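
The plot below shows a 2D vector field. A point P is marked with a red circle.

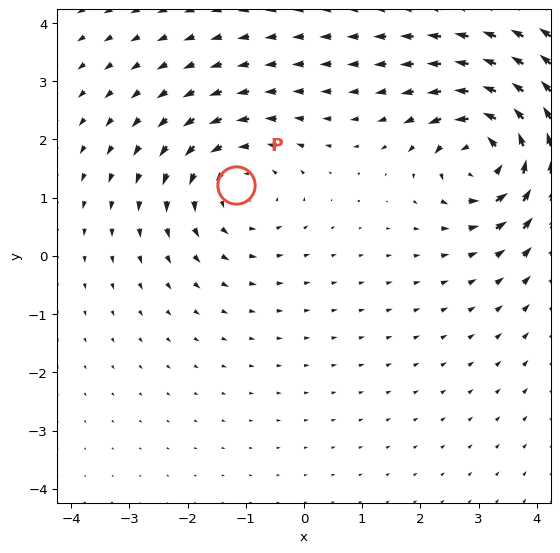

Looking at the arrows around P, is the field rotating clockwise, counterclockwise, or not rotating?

Near P at (-1.2, 1.2) the arrows circulate counterclockwise. The curl (z-component) there is about +4; positive curl means counterclockwise rotation.

counterclockwise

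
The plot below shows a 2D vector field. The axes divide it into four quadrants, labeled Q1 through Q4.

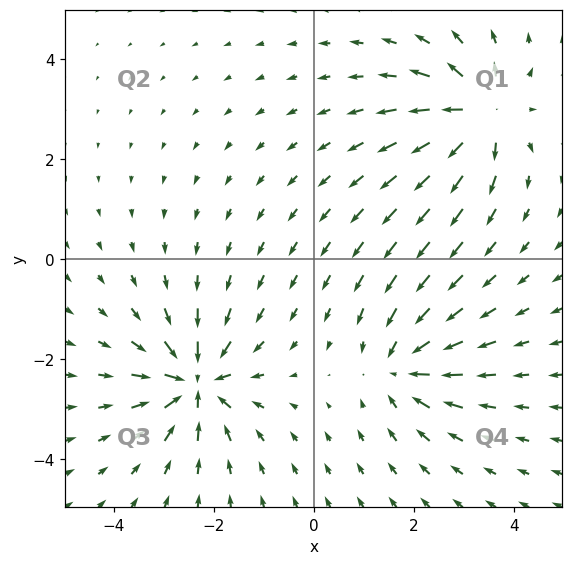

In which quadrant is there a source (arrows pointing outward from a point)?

The source sits at approximately (3.3, 2.9), which lies in quadrant Q1. The divergence there is about +6, positive as expected for a source.

Q1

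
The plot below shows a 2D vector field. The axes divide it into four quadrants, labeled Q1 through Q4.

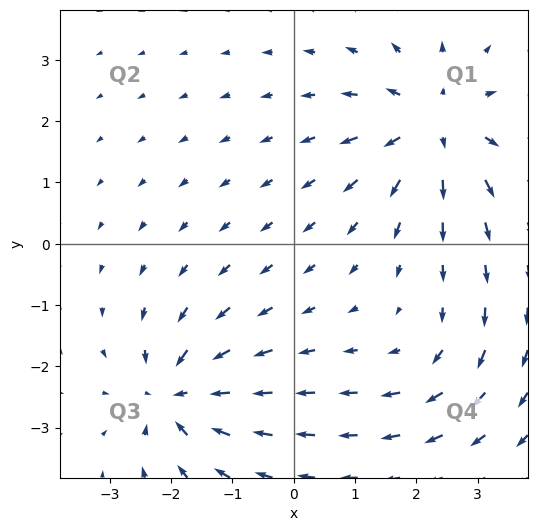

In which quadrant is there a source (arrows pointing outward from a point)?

The source sits at approximately (2.3, 1.9), which lies in quadrant Q1. The divergence there is about +5, positive as expected for a source.

Q1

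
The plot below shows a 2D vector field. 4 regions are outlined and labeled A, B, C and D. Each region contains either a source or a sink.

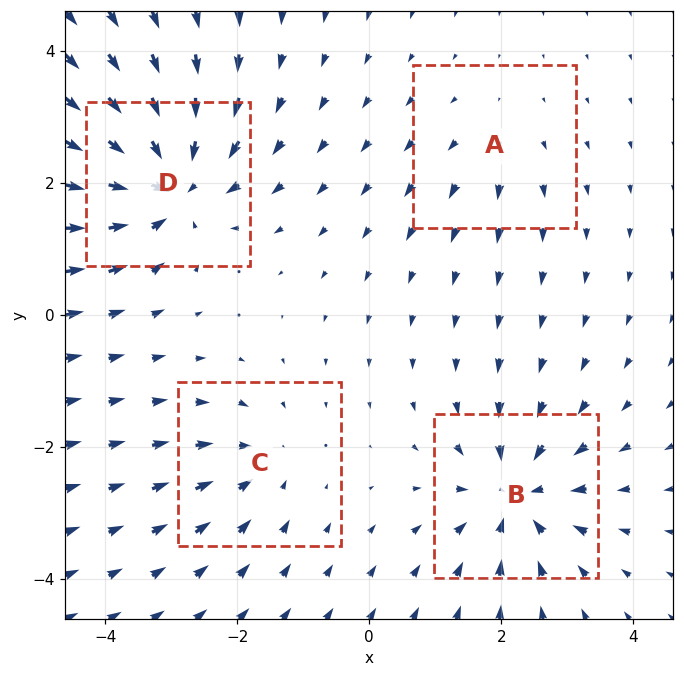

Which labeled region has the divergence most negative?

Divergence at each region's feature centre — A: about +2, B: about -6, C: about -4, D: about -8. Region D is most negative.

D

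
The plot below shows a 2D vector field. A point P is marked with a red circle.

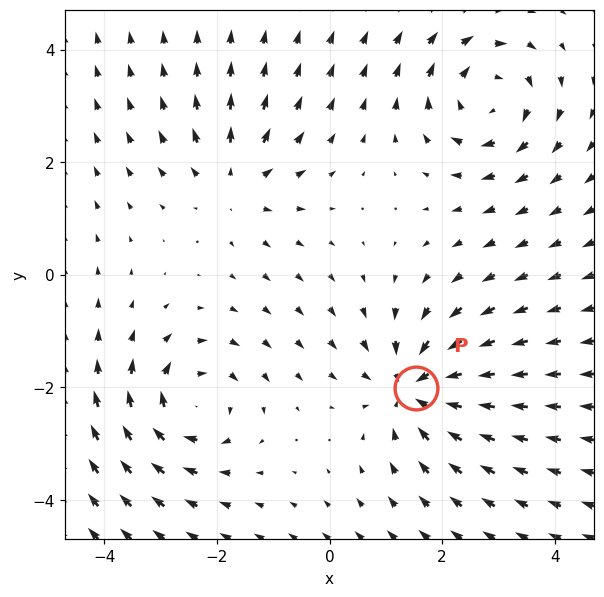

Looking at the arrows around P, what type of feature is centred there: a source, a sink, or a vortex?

sink

At P (1.5, -2.0) the arrows converge inward. Divergence about -5, curl ≈0 — negative divergence with near-zero curl is a sink.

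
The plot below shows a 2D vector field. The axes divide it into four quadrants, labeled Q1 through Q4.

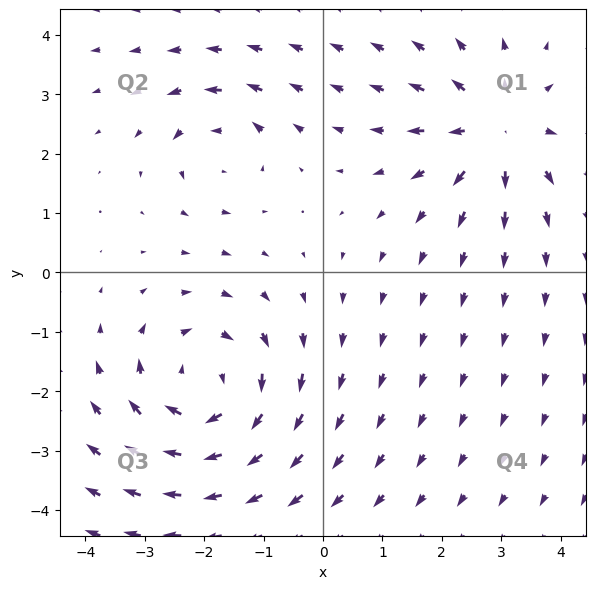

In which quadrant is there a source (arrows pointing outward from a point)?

Q1

The source sits at approximately (2.9, 2.4), which lies in quadrant Q1. The divergence there is about +4, positive as expected for a source.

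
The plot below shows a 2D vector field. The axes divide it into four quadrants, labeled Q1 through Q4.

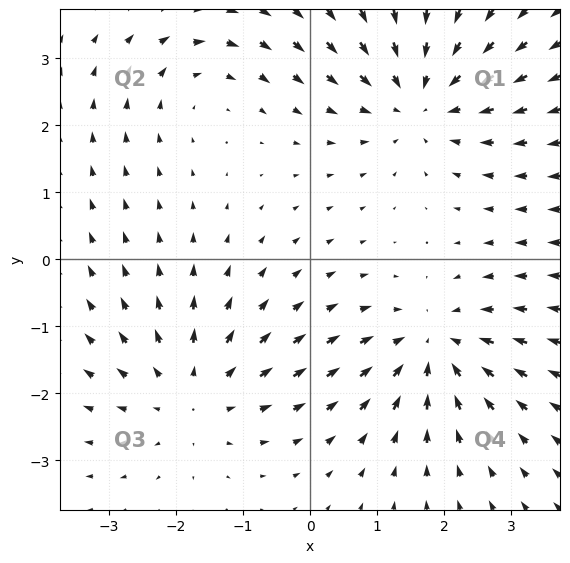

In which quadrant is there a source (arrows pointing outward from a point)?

The source sits at approximately (-1.8, -2.0), which lies in quadrant Q3. The divergence there is about +4, positive as expected for a source.

Q3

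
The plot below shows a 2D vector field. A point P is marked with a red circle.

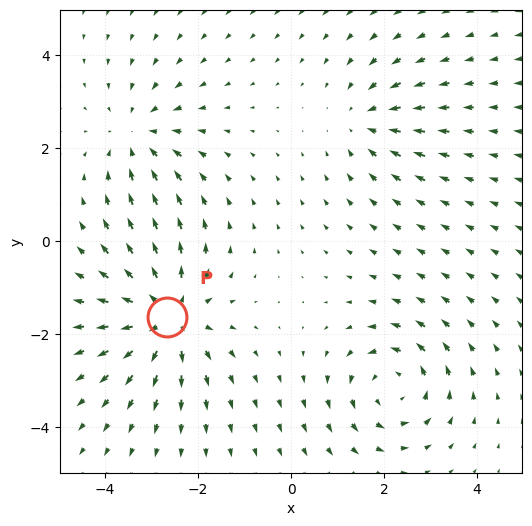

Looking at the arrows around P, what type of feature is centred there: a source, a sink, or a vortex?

source

At P (-2.7, -1.6) the arrows spread outward. Divergence about +5, curl ≈0 — positive divergence with near-zero curl is a source.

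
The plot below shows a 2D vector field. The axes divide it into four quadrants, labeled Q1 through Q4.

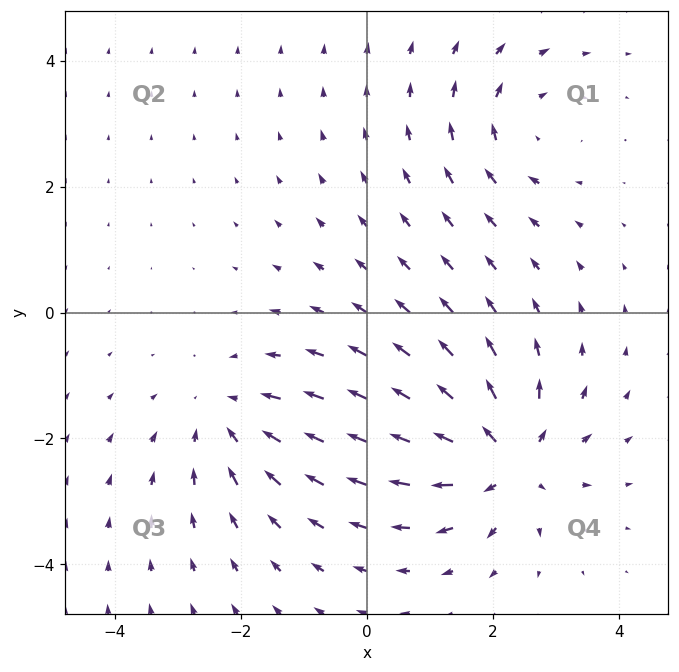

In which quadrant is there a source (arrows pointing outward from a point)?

The source sits at approximately (2.2, -2.3), which lies in quadrant Q4. The divergence there is about +5, positive as expected for a source.

Q4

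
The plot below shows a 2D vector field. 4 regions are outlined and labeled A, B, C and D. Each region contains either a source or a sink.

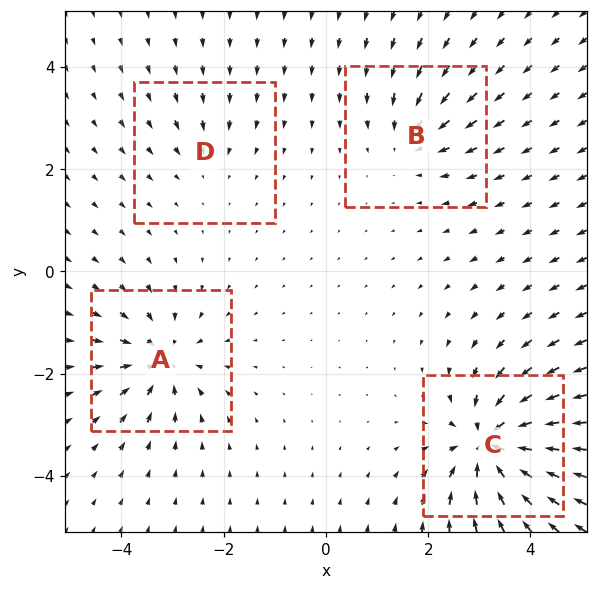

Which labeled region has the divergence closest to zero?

Divergence at each region's feature centre — A: about -6, B: about -4, C: about -9, D: about -3. Region D is closest to zero.

D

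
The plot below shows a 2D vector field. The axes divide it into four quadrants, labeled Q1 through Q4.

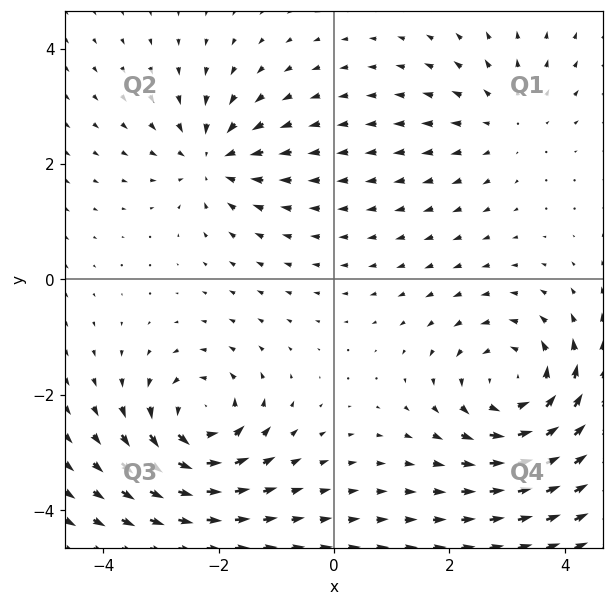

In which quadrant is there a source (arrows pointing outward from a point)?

Q1

The source sits at approximately (3.0, 2.7), which lies in quadrant Q1. The divergence there is about +2, positive as expected for a source.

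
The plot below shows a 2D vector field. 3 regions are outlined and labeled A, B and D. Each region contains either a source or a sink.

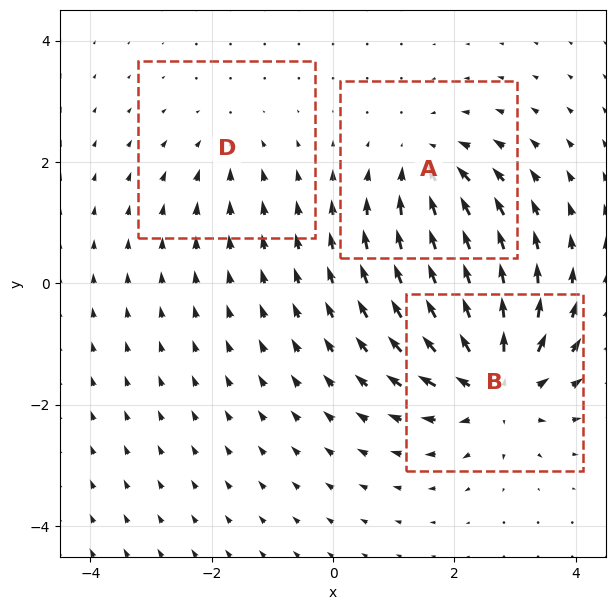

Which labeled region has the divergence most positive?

B

Divergence at each region's feature centre — A: about -4, B: about +5, D: about -2. Region B is most positive.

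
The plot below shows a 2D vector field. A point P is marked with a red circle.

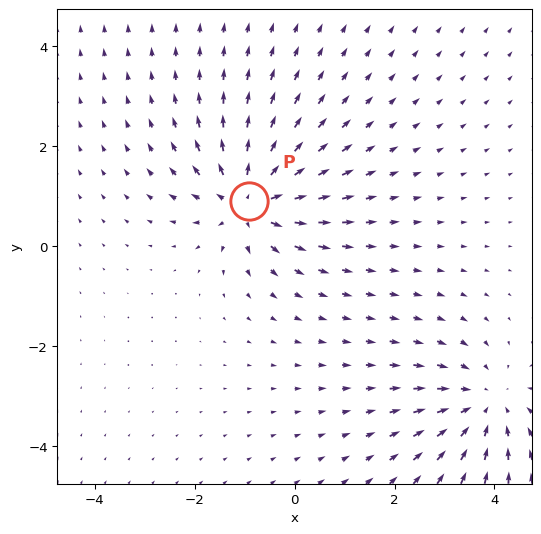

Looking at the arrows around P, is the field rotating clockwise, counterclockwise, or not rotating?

Near P at (-0.9, 0.9) the arrows show no circulation. The curl there is ≈0.

not rotating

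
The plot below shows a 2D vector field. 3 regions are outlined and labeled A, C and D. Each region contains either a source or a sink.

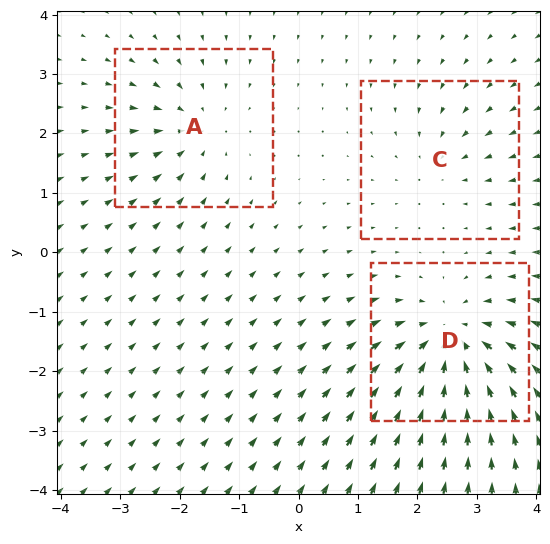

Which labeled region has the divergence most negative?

D

Divergence at each region's feature centre — A: about -3, C: about -2, D: about -6. Region D is most negative.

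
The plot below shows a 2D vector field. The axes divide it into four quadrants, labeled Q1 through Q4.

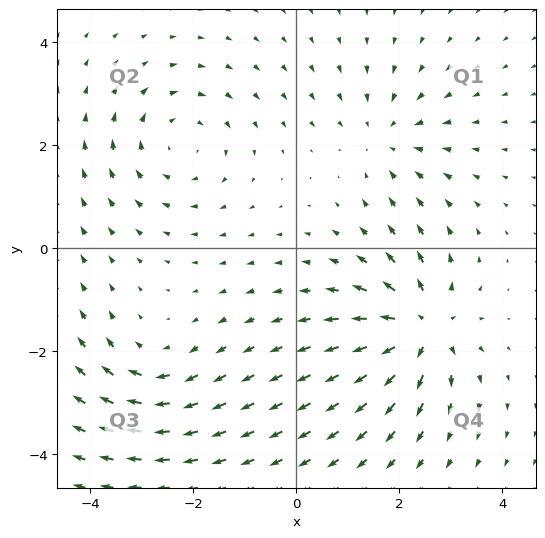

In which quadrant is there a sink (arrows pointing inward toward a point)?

The sink sits at approximately (1.8, 2.1), which lies in quadrant Q1. The divergence there is about -3, negative as expected for a sink.

Q1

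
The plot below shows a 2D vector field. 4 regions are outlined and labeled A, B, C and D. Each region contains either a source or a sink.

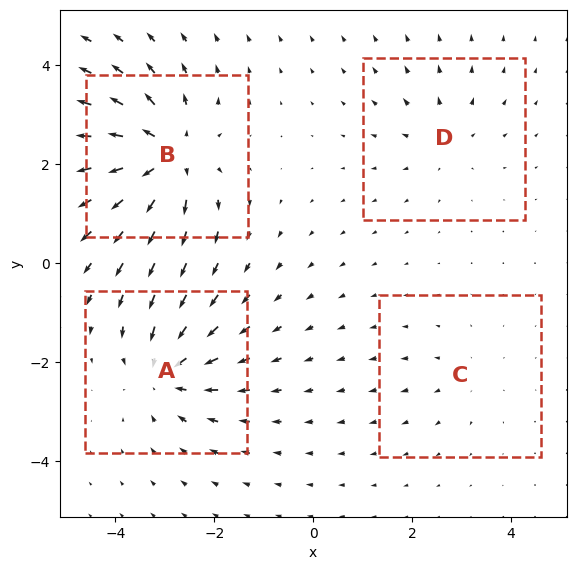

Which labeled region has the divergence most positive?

Divergence at each region's feature centre — A: about -5, B: about +7, C: about +2, D: about +3. Region B is most positive.

B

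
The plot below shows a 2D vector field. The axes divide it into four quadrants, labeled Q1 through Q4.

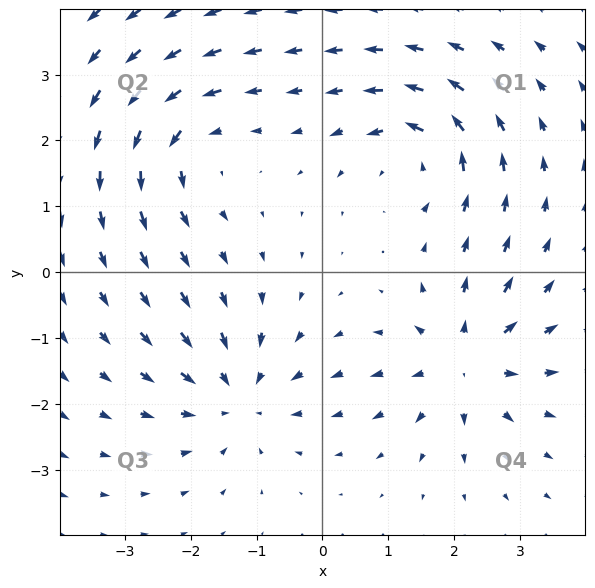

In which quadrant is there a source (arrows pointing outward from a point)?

The source sits at approximately (2.2, -1.3), which lies in quadrant Q4. The divergence there is about +6, positive as expected for a source.

Q4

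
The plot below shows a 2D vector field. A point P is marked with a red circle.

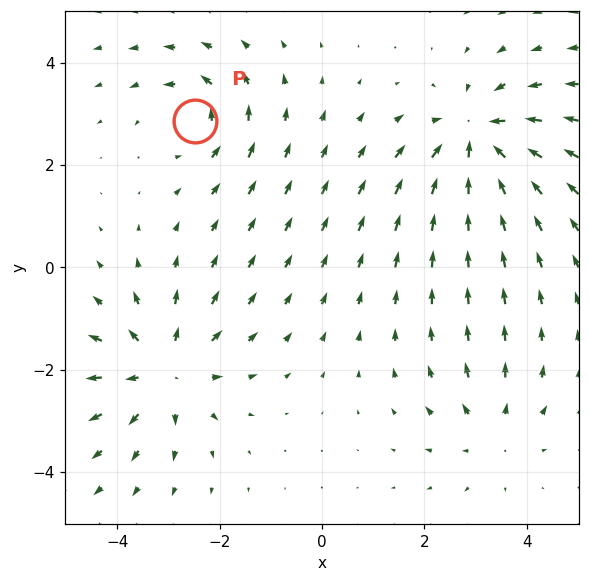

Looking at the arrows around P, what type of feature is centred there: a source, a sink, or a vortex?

vortex

At P (-2.5, 2.9) the arrows circulate counterclockwise. Divergence ≈0, curl about +4 — near-zero divergence with nonzero curl is a vortex.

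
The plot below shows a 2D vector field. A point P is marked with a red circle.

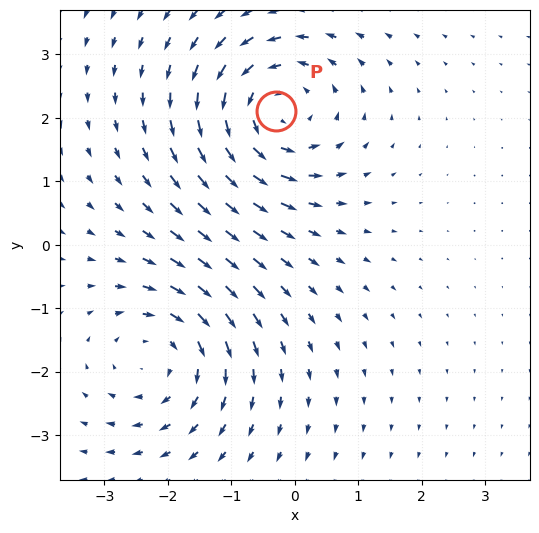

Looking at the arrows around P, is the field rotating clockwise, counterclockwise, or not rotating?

counterclockwise

Near P at (-0.3, 2.1) the arrows circulate counterclockwise. The curl (z-component) there is about +4; positive curl means counterclockwise rotation.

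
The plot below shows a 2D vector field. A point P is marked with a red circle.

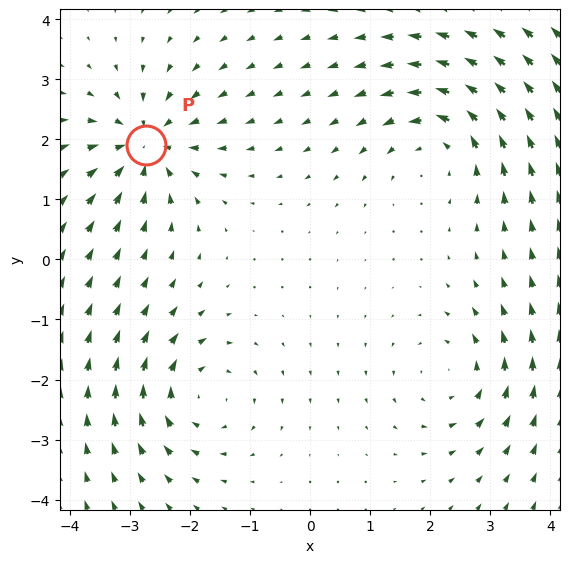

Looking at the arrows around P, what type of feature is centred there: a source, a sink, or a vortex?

sink

At P (-2.7, 1.9) the arrows converge inward. Divergence about -4, curl ≈0 — negative divergence with near-zero curl is a sink.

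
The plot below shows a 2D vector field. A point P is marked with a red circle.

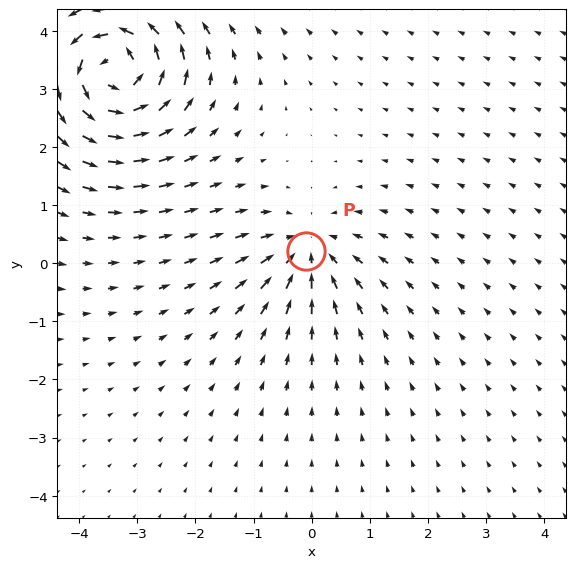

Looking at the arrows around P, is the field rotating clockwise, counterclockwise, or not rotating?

not rotating

Near P at (-0.1, 0.2) the arrows show no circulation. The curl there is ≈0.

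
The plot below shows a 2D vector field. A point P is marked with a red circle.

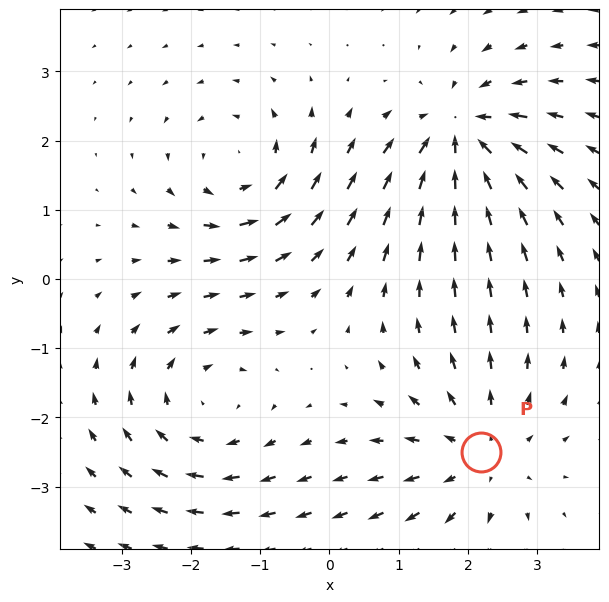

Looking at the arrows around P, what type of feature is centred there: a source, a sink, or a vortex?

At P (2.2, -2.5) the arrows spread outward. Divergence about +4, curl ≈0 — positive divergence with near-zero curl is a source.

source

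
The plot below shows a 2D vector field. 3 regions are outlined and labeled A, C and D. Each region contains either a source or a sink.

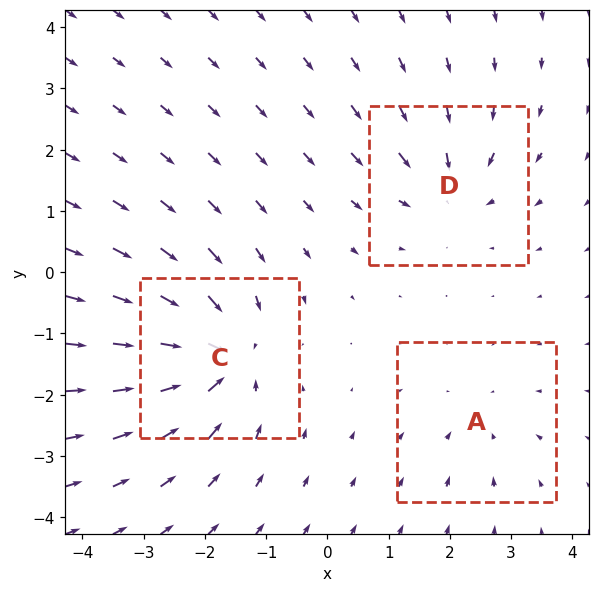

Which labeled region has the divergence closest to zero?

Divergence at each region's feature centre — A: about -2, C: about -6, D: about -4. Region A is closest to zero.

A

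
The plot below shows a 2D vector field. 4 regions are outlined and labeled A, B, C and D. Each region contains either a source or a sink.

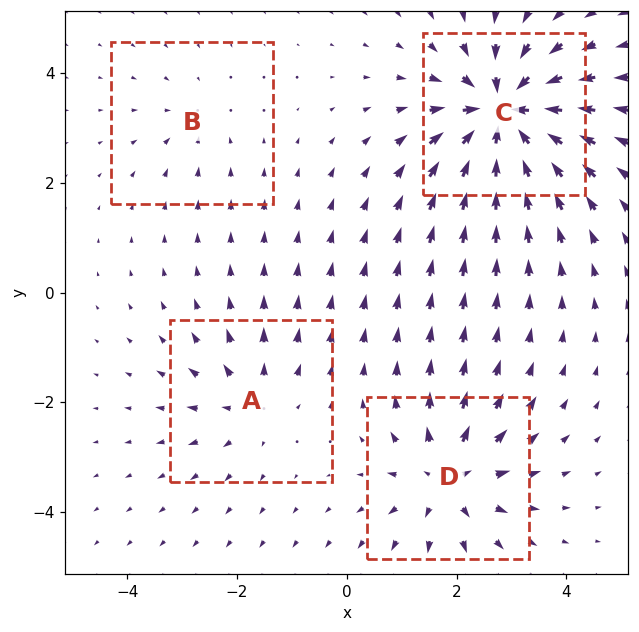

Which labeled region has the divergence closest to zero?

B

Divergence at each region's feature centre — A: about +4, B: about -2, C: about -9, D: about +6. Region B is closest to zero.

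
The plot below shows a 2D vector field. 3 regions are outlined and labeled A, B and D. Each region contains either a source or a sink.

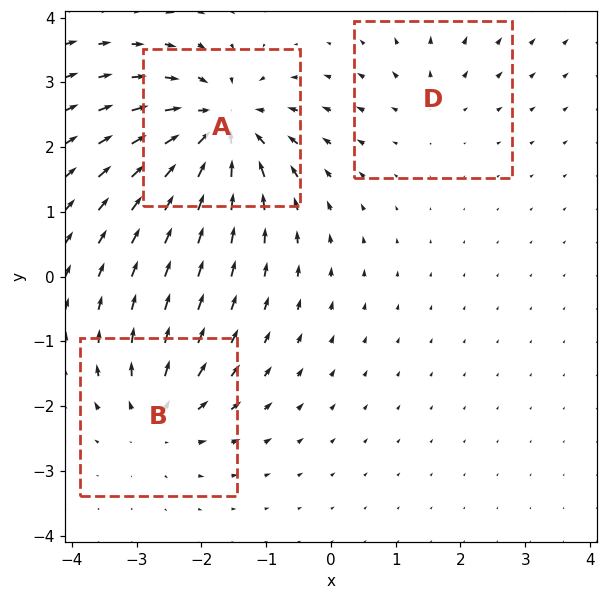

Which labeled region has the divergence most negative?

A

Divergence at each region's feature centre — A: about -6, B: about +4, D: about +2. Region A is most negative.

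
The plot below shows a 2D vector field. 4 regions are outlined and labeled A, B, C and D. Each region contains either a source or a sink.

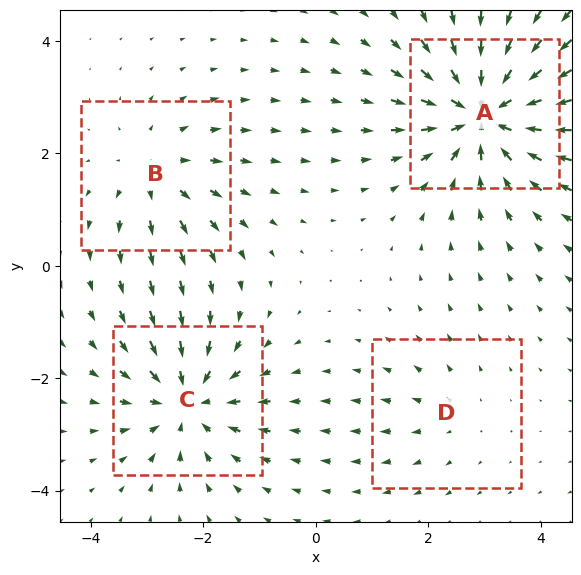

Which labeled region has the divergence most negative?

A

Divergence at each region's feature centre — A: about -7, B: about +4, C: about -5, D: about +2. Region A is most negative.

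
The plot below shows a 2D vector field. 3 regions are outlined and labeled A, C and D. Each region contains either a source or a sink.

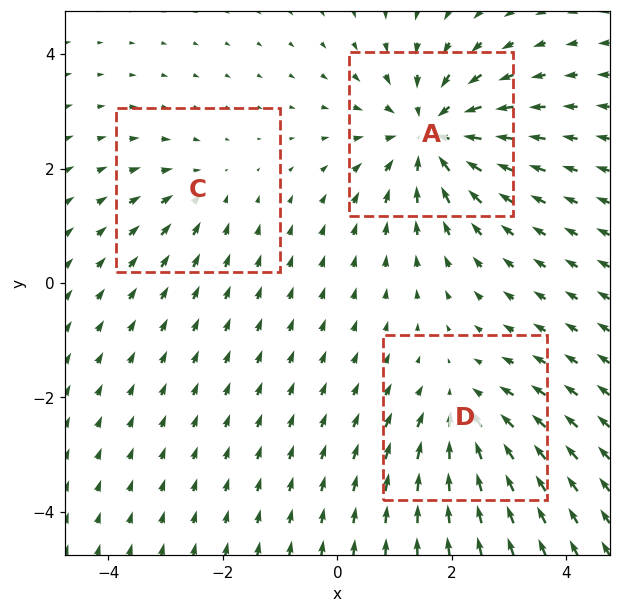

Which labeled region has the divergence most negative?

Divergence at each region's feature centre — A: about -5, C: about -2, D: about -3. Region A is most negative.

A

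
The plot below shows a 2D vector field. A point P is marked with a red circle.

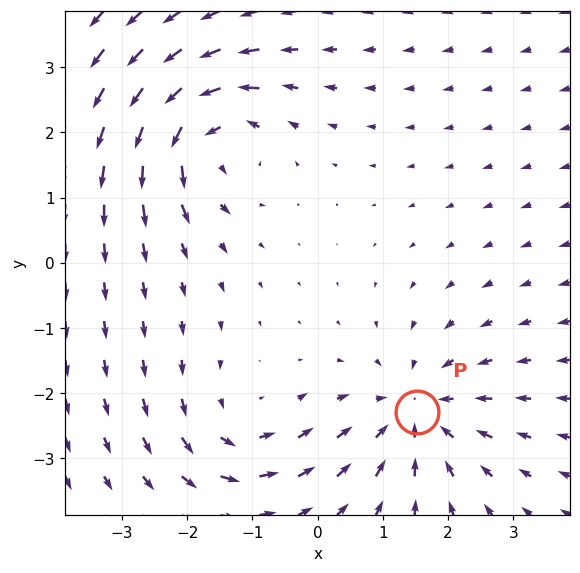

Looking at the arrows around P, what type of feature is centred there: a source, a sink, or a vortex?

At P (1.5, -2.3) the arrows converge inward. Divergence about -5, curl ≈0 — negative divergence with near-zero curl is a sink.

sink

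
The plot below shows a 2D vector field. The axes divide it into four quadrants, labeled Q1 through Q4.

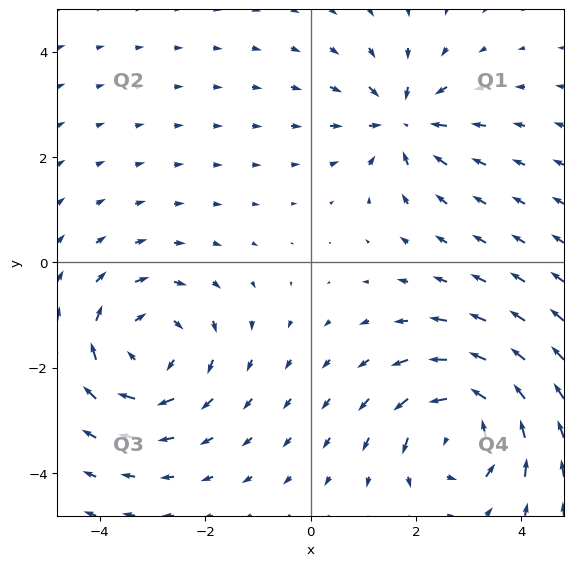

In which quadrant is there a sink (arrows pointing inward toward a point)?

The sink sits at approximately (1.8, 2.7), which lies in quadrant Q1. The divergence there is about -5, negative as expected for a sink.

Q1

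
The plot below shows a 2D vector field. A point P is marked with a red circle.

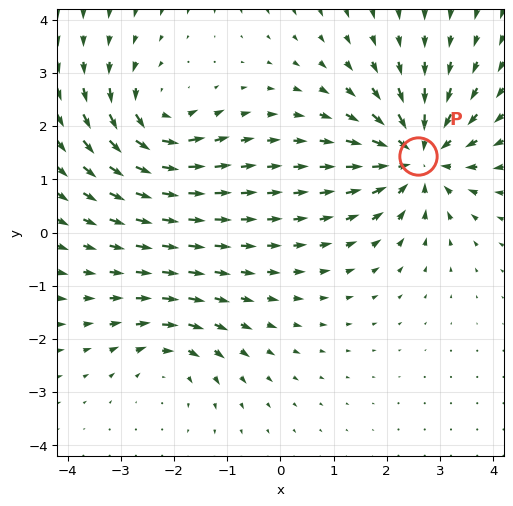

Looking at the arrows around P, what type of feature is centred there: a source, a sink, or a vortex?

At P (2.6, 1.4) the arrows converge inward. Divergence about -5, curl ≈0 — negative divergence with near-zero curl is a sink.

sink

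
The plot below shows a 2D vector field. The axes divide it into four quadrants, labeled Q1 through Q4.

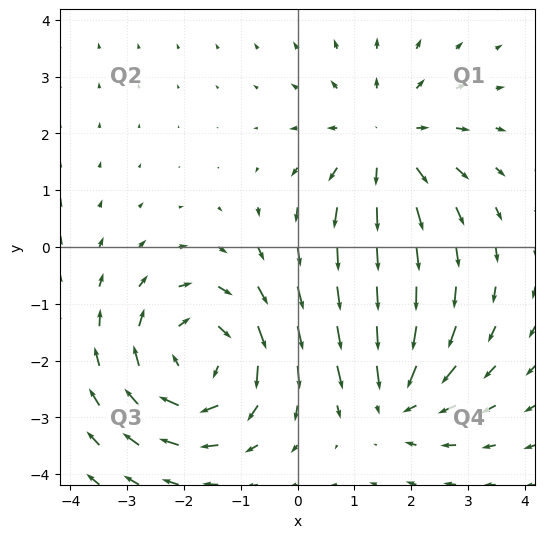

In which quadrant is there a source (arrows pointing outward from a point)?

Q1

The source sits at approximately (1.5, 1.8), which lies in quadrant Q1. The divergence there is about +3, positive as expected for a source.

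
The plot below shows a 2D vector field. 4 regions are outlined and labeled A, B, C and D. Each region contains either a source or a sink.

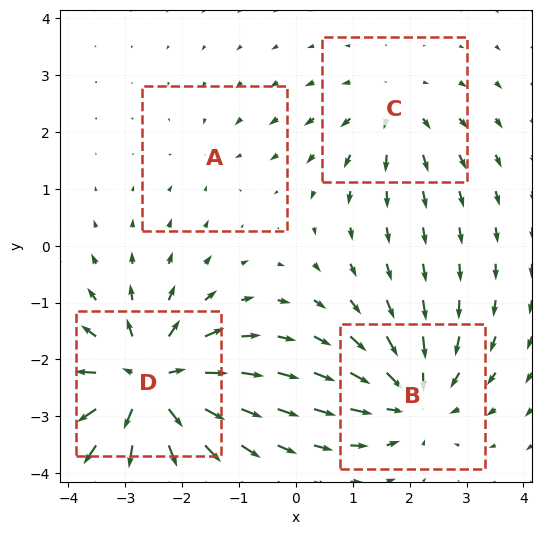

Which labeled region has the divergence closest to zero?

Divergence at each region's feature centre — A: about -2, B: about -5, C: about +3, D: about +8. Region A is closest to zero.

A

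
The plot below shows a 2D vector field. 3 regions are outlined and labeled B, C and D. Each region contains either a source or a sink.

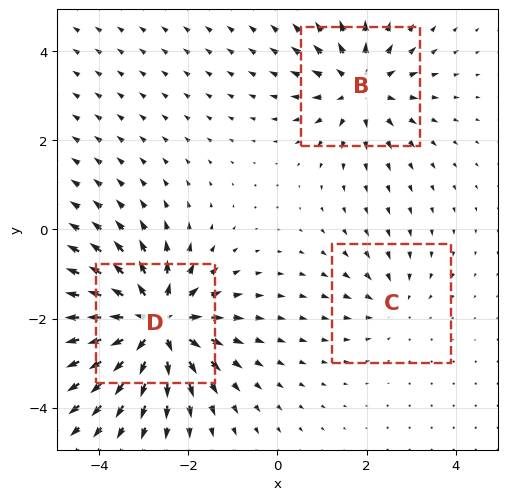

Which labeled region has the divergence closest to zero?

Divergence at each region's feature centre — B: about +4, C: about -2, D: about +6. Region C is closest to zero.

C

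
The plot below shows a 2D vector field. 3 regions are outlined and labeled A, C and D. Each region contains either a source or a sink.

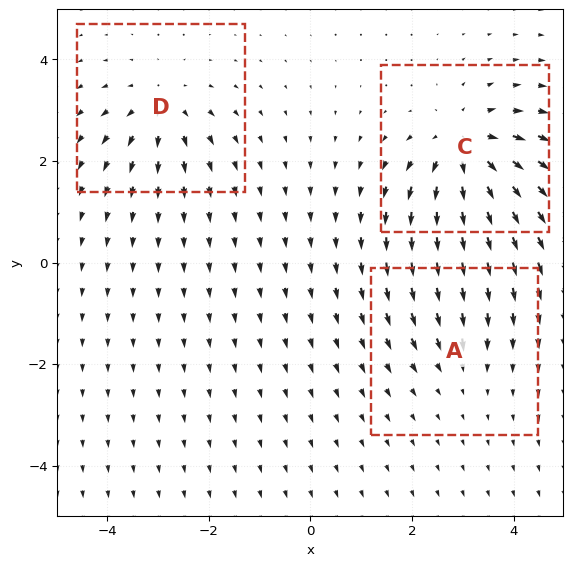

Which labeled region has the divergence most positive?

Divergence at each region's feature centre — A: about -2, C: about +5, D: about +4. Region C is most positive.

C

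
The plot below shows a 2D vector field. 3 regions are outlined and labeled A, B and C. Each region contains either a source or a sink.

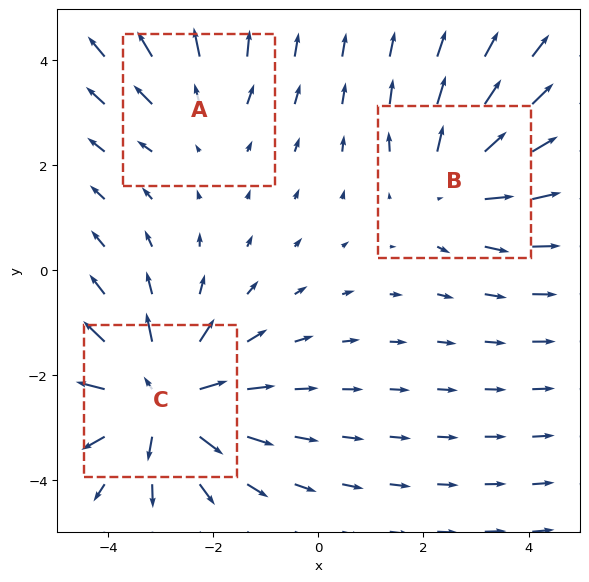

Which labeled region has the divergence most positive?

C

Divergence at each region's feature centre — A: about +2, B: about +3, C: about +4. Region C is most positive.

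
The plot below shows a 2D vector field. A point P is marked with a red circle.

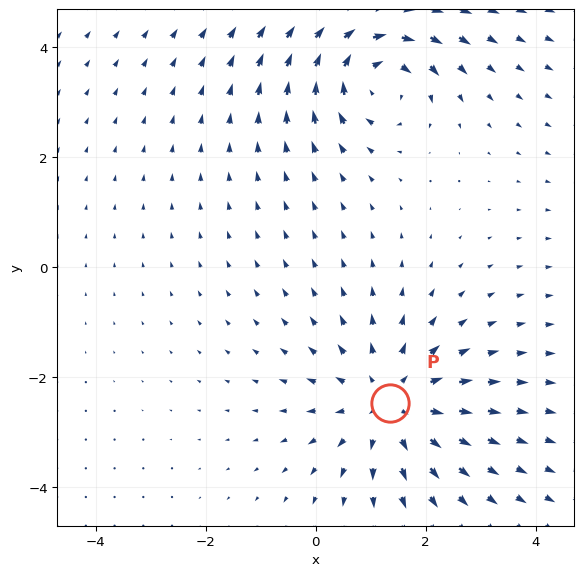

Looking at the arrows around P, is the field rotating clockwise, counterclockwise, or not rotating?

not rotating

Near P at (1.4, -2.5) the arrows show no circulation. The curl there is ≈0.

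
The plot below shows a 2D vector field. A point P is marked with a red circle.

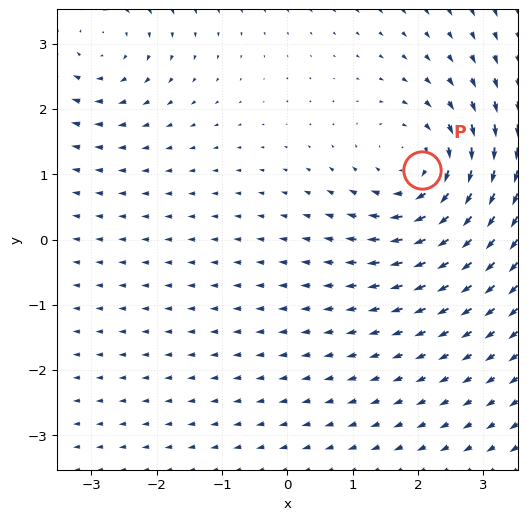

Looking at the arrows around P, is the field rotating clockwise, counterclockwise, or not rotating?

Near P at (2.1, 1.1) the arrows circulate clockwise. The curl (z-component) there is about -4; negative curl means clockwise rotation.

clockwise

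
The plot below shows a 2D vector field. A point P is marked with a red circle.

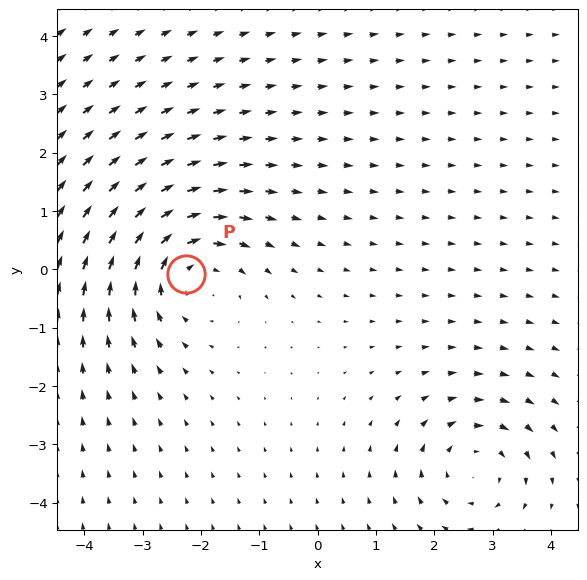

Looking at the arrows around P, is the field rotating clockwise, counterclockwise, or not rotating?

clockwise

Near P at (-2.3, -0.1) the arrows circulate clockwise. The curl (z-component) there is about -4; negative curl means clockwise rotation.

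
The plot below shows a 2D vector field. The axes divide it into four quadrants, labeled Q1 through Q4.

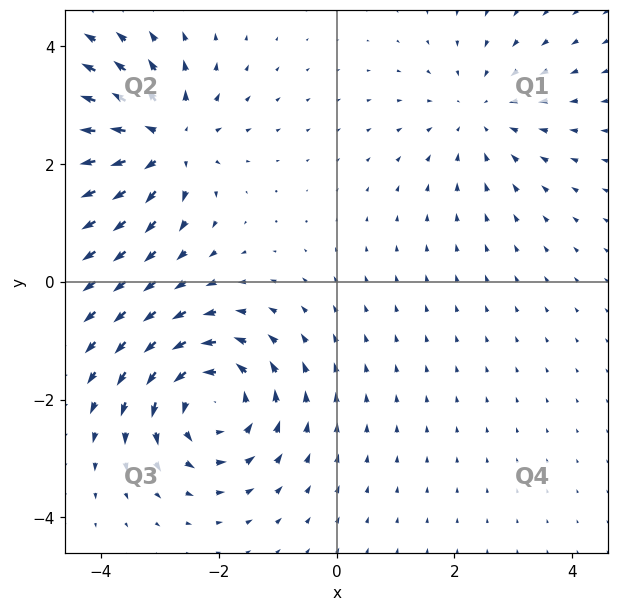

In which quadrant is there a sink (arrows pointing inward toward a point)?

Q1

The sink sits at approximately (2.4, 2.8), which lies in quadrant Q1. The divergence there is about -3, negative as expected for a sink.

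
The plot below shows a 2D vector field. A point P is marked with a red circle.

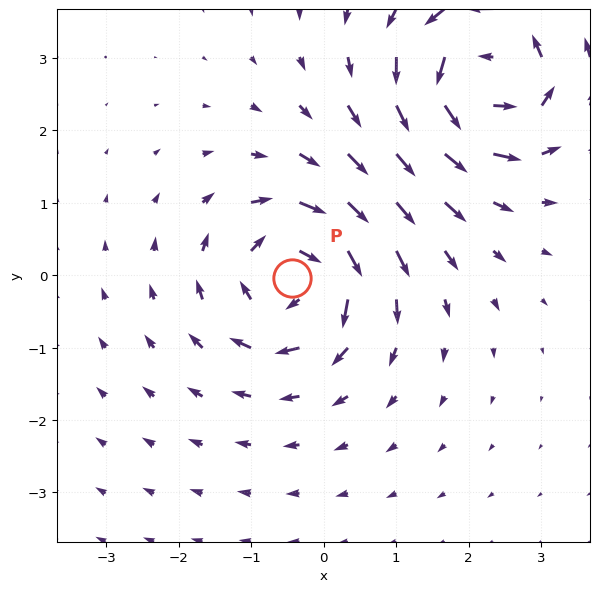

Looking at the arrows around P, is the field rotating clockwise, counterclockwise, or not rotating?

clockwise

Near P at (-0.4, -0.0) the arrows circulate clockwise. The curl (z-component) there is about -5; negative curl means clockwise rotation.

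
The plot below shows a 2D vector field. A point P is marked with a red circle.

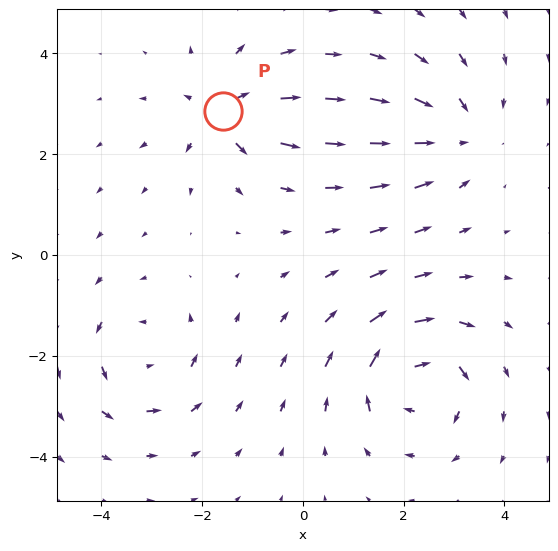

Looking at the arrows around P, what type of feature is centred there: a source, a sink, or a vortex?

At P (-1.6, 2.9) the arrows spread outward. Divergence about +5, curl ≈0 — positive divergence with near-zero curl is a source.

source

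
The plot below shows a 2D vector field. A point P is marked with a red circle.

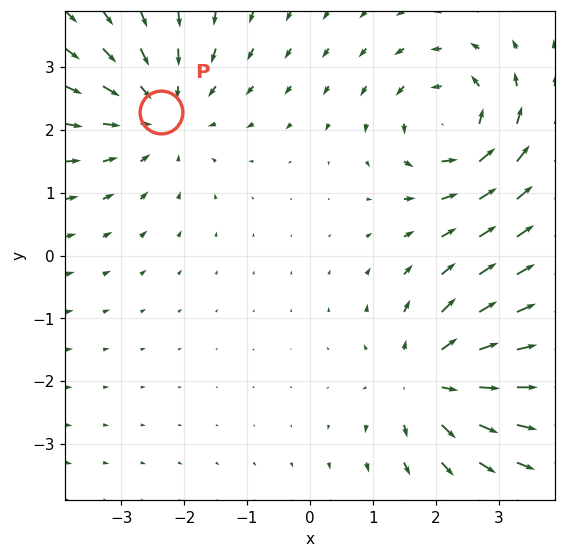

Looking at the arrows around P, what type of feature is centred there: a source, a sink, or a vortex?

At P (-2.4, 2.3) the arrows converge inward. Divergence about -3, curl ≈0 — negative divergence with near-zero curl is a sink.

sink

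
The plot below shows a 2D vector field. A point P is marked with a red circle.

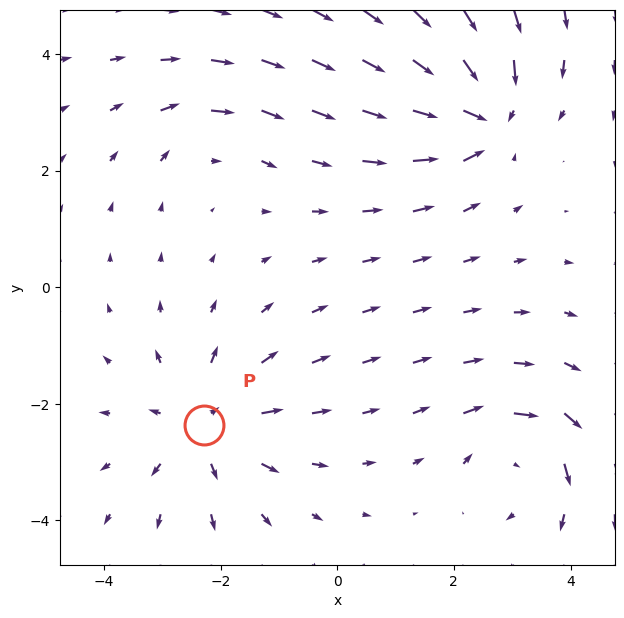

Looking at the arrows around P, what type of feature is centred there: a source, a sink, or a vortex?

source

At P (-2.3, -2.4) the arrows spread outward. Divergence about +4, curl ≈0 — positive divergence with near-zero curl is a source.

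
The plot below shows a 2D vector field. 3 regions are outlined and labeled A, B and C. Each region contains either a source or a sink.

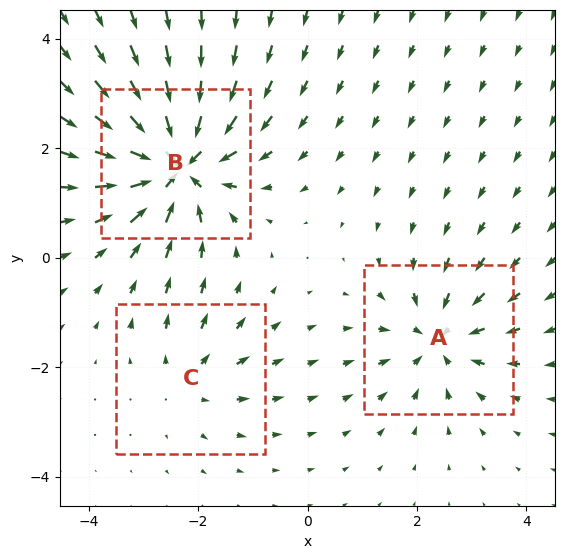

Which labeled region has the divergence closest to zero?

Divergence at each region's feature centre — A: about -4, B: about -6, C: about +2. Region C is closest to zero.

C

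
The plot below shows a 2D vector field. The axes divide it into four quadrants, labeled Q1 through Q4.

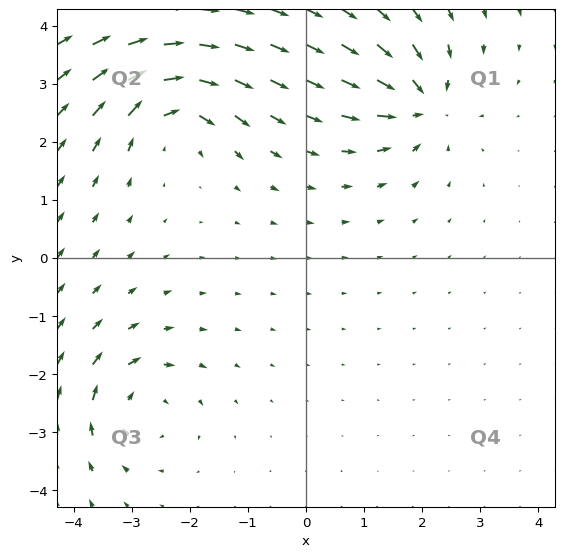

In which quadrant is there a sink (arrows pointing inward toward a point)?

Q1

The sink sits at approximately (2.0, 2.7), which lies in quadrant Q1. The divergence there is about -5, negative as expected for a sink.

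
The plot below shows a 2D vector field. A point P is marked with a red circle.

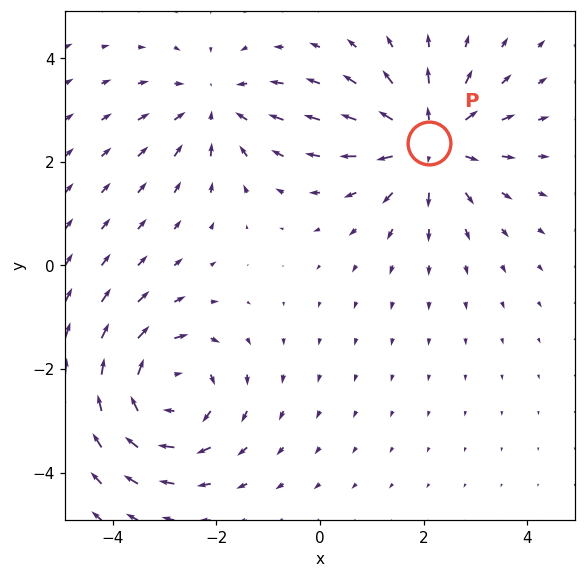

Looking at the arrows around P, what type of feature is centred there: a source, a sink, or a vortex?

source

At P (2.1, 2.4) the arrows spread outward. Divergence about +5, curl ≈0 — positive divergence with near-zero curl is a source.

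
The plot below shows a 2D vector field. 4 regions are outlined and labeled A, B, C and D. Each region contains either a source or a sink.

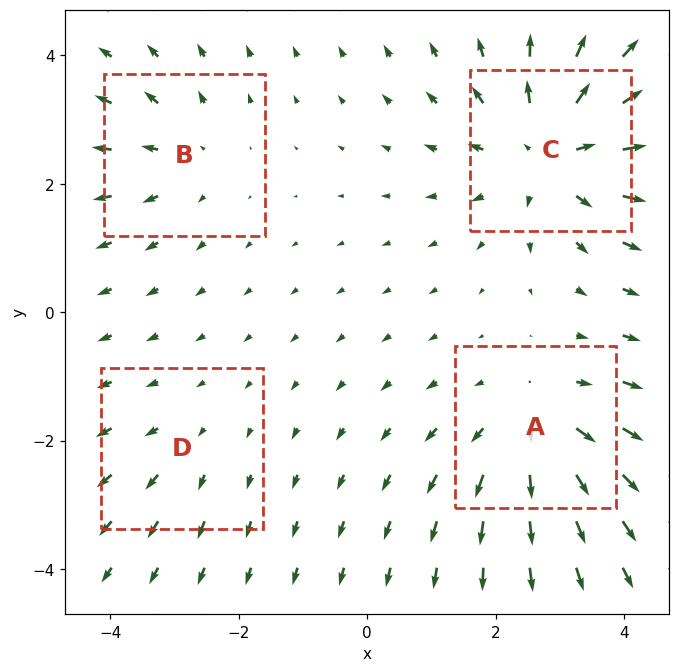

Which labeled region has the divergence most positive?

C

Divergence at each region's feature centre — A: about +5, B: about +3, C: about +6, D: about +2. Region C is most positive.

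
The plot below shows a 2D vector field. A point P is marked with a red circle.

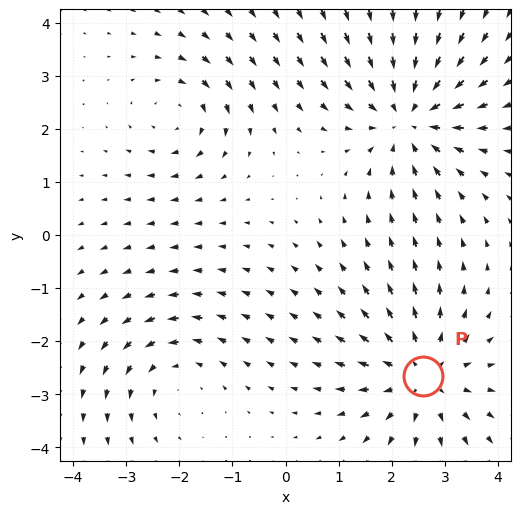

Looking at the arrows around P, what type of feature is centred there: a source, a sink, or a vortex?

source

At P (2.6, -2.6) the arrows spread outward. Divergence about +4, curl ≈0 — positive divergence with near-zero curl is a source.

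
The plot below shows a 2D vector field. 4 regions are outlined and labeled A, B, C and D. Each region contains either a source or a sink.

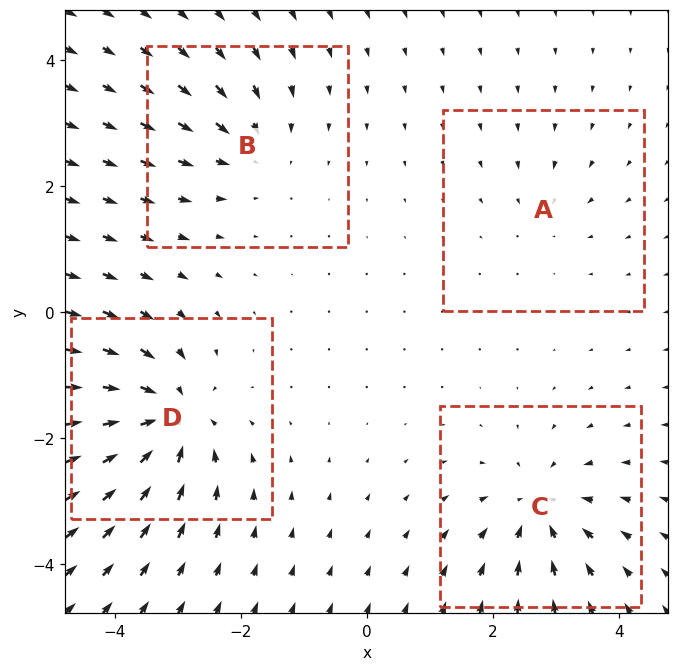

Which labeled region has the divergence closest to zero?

A

Divergence at each region's feature centre — A: about -2, B: about -4, C: about -5, D: about -7. Region A is closest to zero.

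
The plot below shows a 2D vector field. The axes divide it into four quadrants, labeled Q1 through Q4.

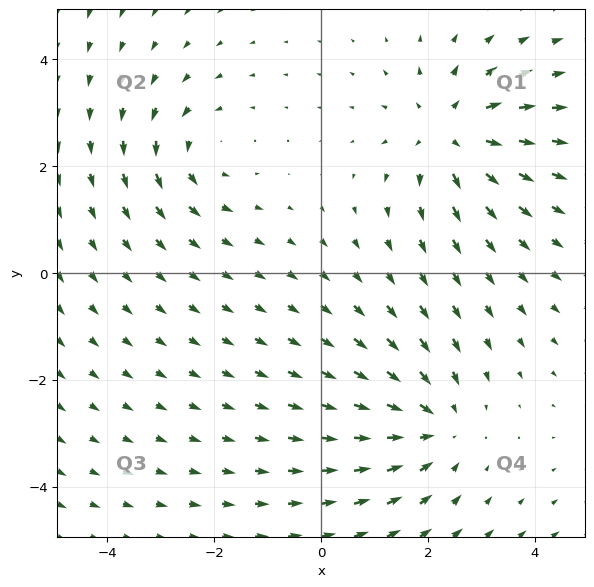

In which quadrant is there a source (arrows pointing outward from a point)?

The source sits at approximately (2.4, 2.6), which lies in quadrant Q1. The divergence there is about +4, positive as expected for a source.

Q1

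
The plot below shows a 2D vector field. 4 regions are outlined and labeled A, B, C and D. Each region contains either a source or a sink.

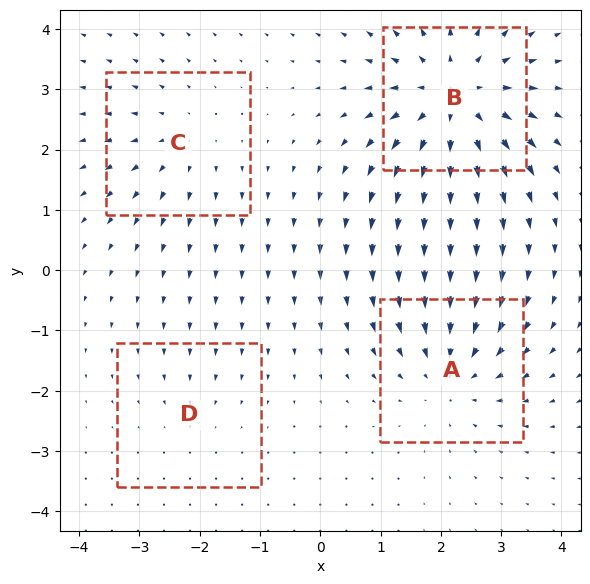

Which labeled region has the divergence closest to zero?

Divergence at each region's feature centre — A: about -4, B: about +6, C: about +3, D: about -2. Region D is closest to zero.

D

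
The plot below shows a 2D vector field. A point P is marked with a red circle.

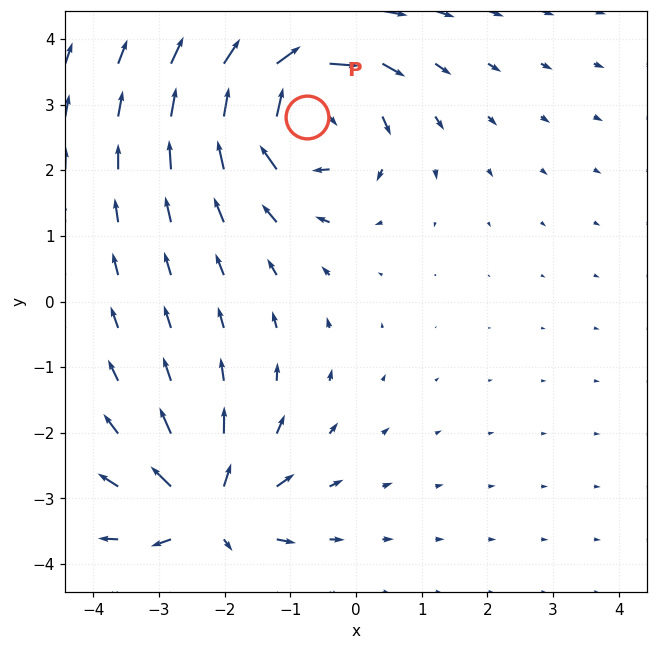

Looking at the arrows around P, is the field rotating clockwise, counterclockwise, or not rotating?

Near P at (-0.7, 2.8) the arrows circulate clockwise. The curl (z-component) there is about -6; negative curl means clockwise rotation.

clockwise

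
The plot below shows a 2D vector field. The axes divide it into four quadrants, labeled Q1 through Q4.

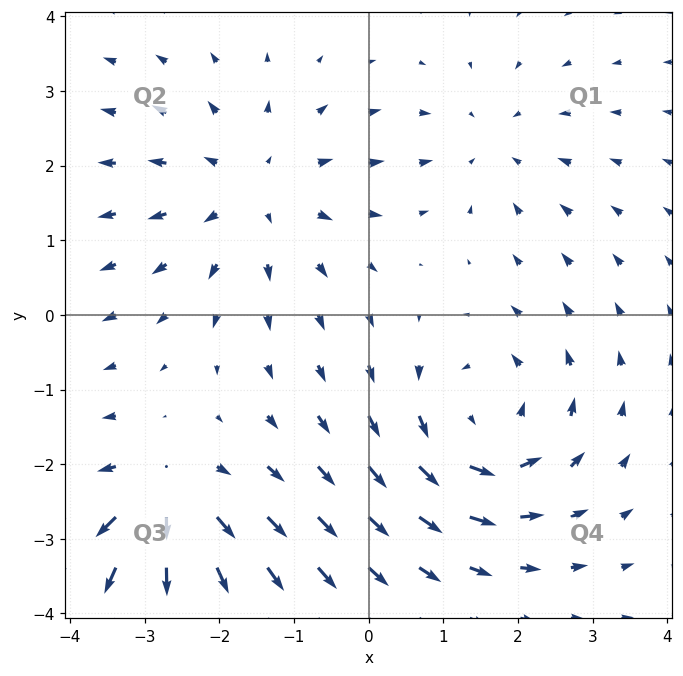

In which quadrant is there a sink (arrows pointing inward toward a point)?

The sink sits at approximately (1.6, 2.3), which lies in quadrant Q1. The divergence there is about -2, negative as expected for a sink.

Q1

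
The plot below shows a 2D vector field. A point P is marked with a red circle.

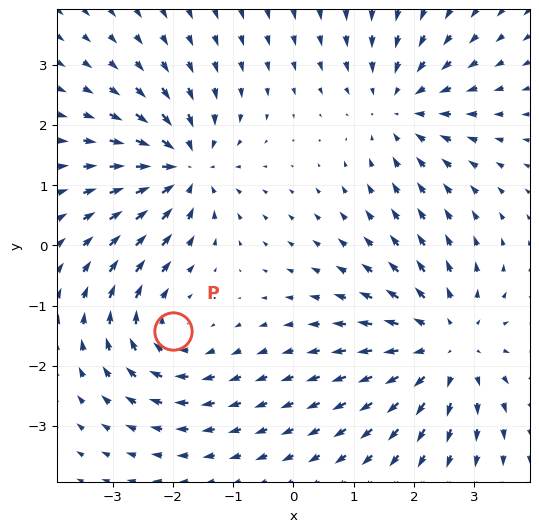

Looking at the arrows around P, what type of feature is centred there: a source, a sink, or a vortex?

vortex

At P (-2.0, -1.4) the arrows circulate clockwise. Divergence ≈0, curl about -3 — near-zero divergence with nonzero curl is a vortex.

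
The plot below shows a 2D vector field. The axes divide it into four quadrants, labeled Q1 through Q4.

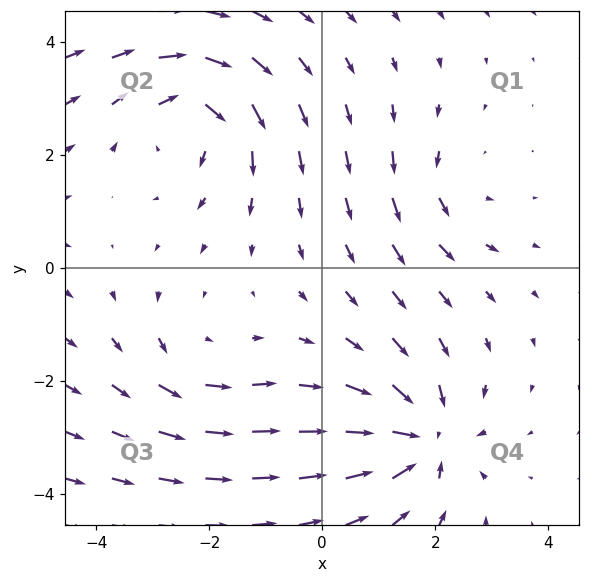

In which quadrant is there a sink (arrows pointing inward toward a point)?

The sink sits at approximately (1.8, -3.0), which lies in quadrant Q4. The divergence there is about -6, negative as expected for a sink.

Q4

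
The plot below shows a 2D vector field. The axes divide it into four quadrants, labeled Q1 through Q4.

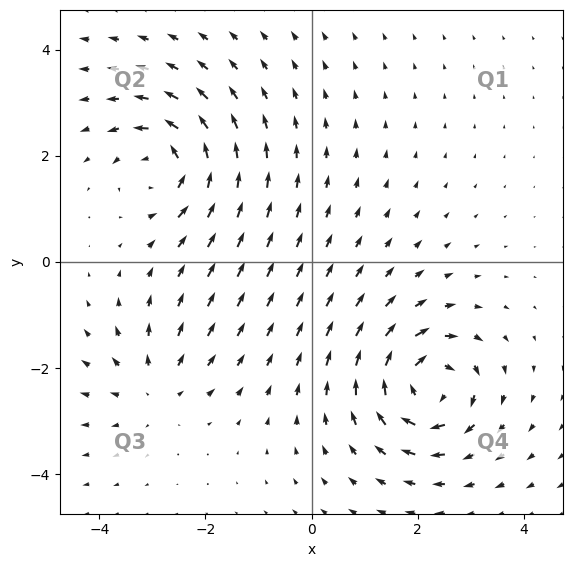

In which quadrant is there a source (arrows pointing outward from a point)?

Q3

The source sits at approximately (-3.0, -2.4), which lies in quadrant Q3. The divergence there is about +3, positive as expected for a source.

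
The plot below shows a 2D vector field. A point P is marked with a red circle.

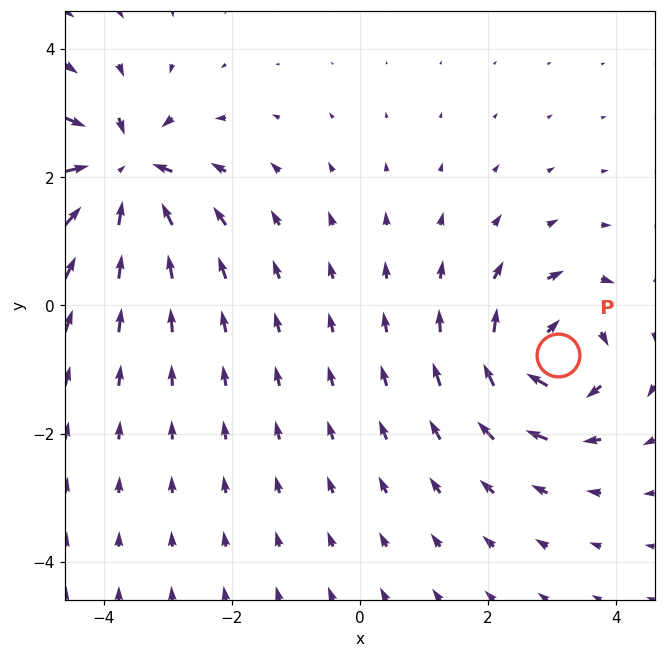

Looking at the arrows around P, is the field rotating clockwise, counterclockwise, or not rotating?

Near P at (3.1, -0.8) the arrows circulate clockwise. The curl (z-component) there is about -5; negative curl means clockwise rotation.

clockwise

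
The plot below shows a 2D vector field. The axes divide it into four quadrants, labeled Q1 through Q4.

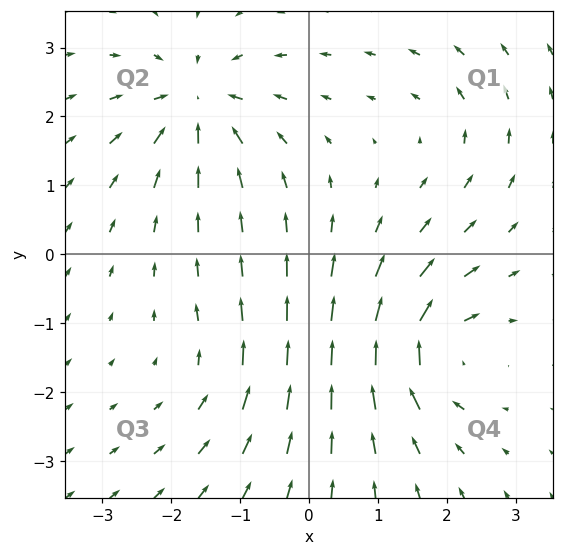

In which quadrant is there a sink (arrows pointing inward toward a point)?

Q2

The sink sits at approximately (-1.6, 2.2), which lies in quadrant Q2. The divergence there is about -6, negative as expected for a sink.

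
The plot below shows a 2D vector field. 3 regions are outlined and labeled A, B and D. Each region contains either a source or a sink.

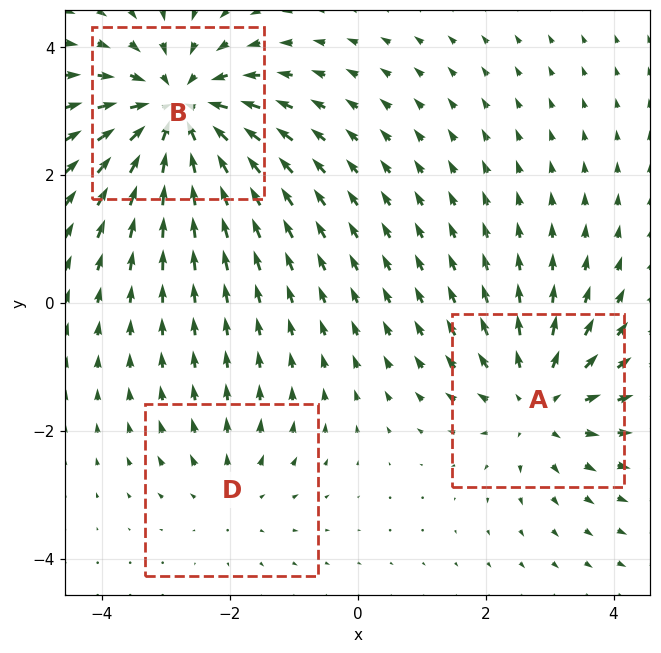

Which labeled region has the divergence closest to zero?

Divergence at each region's feature centre — A: about +3, B: about -5, D: about +2. Region D is closest to zero.

D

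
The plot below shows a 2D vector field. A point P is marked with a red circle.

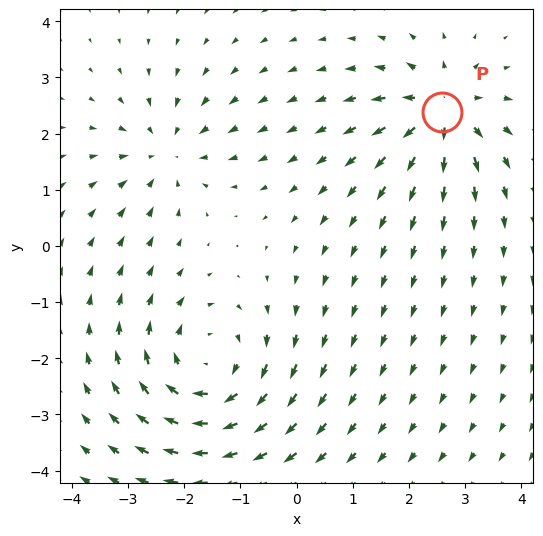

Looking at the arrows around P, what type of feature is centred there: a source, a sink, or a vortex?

At P (2.6, 2.4) the arrows spread outward. Divergence about +5, curl ≈0 — positive divergence with near-zero curl is a source.

source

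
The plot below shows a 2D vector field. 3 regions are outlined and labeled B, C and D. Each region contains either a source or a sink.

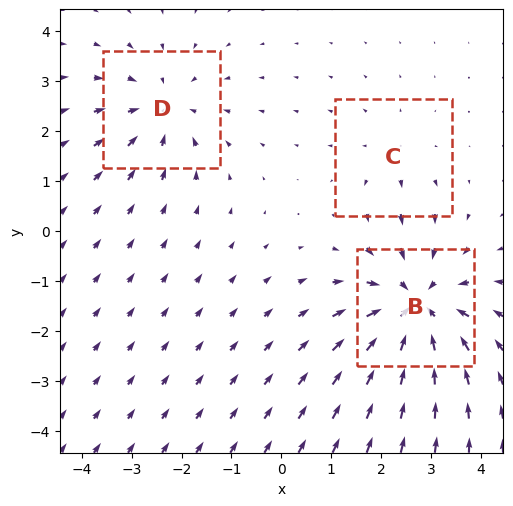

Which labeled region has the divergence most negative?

Divergence at each region's feature centre — B: about -5, C: about +2, D: about -3. Region B is most negative.

B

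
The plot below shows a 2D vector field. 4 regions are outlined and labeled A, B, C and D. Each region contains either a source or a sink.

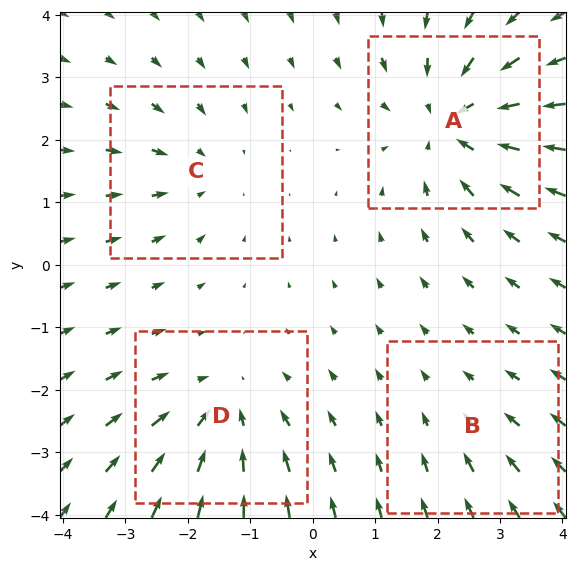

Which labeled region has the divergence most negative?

Divergence at each region's feature centre — A: about -6, B: about -2, C: about -3, D: about -4. Region A is most negative.

A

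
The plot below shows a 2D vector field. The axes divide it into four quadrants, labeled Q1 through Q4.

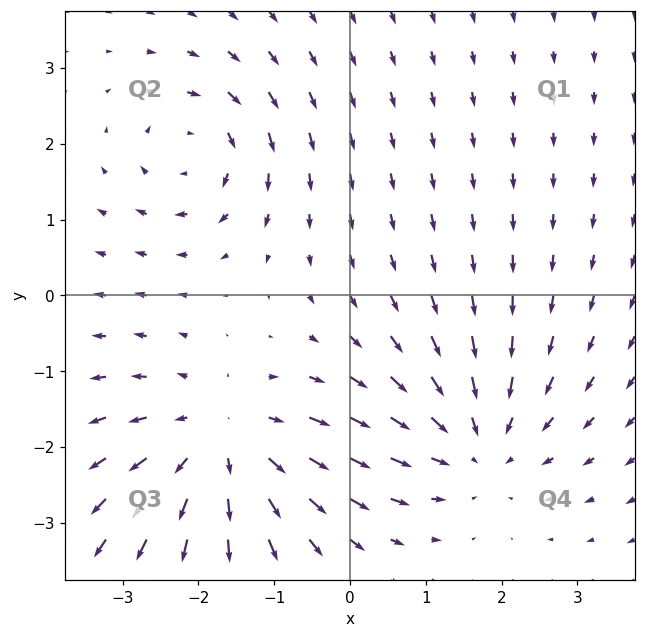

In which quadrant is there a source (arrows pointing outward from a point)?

The source sits at approximately (-1.7, -1.9), which lies in quadrant Q3. The divergence there is about +4, positive as expected for a source.

Q3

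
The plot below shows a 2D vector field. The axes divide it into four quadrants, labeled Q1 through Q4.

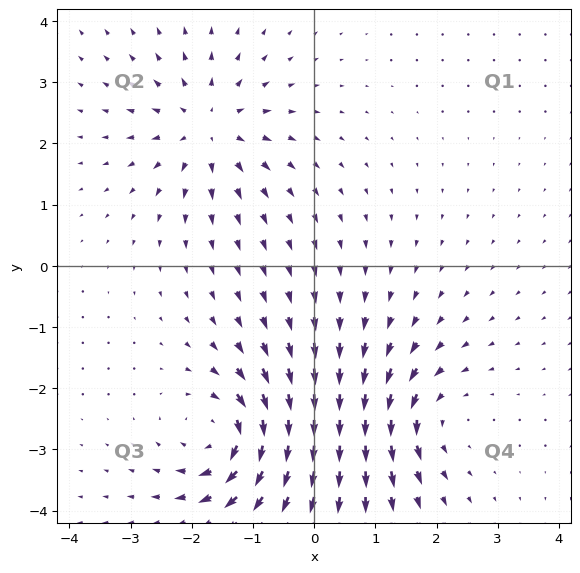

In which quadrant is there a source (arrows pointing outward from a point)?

Q2

The source sits at approximately (-1.7, 2.2), which lies in quadrant Q2. The divergence there is about +4, positive as expected for a source.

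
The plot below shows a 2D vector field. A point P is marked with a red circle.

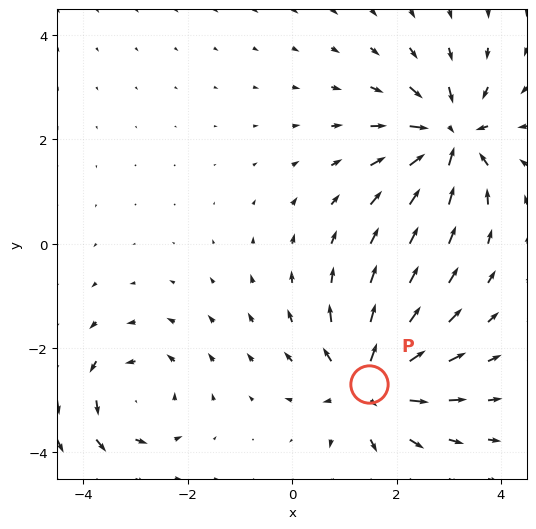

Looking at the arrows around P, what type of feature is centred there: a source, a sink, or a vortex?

At P (1.5, -2.7) the arrows spread outward. Divergence about +5, curl ≈0 — positive divergence with near-zero curl is a source.

source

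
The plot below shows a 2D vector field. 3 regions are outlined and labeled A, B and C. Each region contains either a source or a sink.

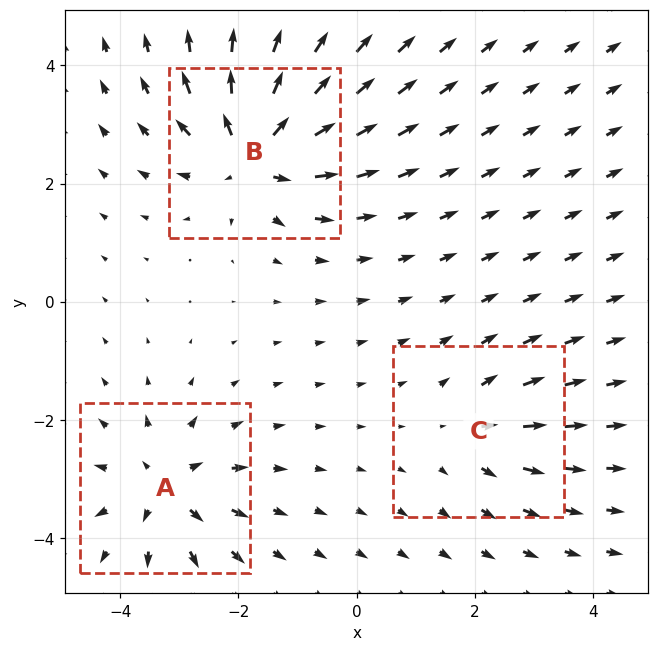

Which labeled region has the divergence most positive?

Divergence at each region's feature centre — A: about +4, B: about +6, C: about +3. Region B is most positive.

B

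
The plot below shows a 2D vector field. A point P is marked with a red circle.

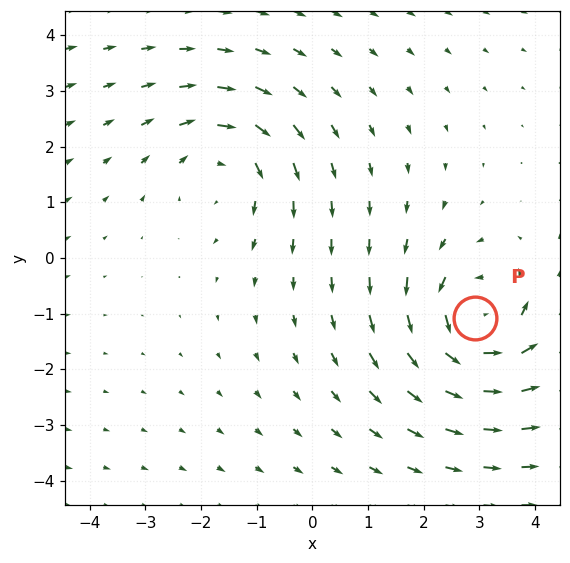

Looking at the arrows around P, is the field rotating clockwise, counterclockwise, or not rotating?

counterclockwise

Near P at (2.9, -1.1) the arrows circulate counterclockwise. The curl (z-component) there is about +5; positive curl means counterclockwise rotation.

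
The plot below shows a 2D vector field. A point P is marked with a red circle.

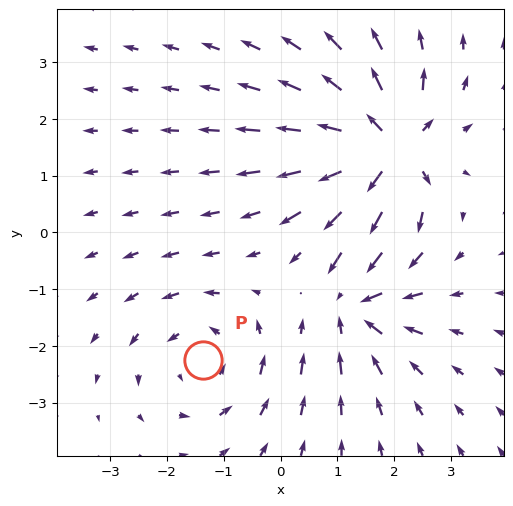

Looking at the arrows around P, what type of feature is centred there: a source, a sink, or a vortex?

At P (-1.4, -2.2) the arrows circulate counterclockwise. Divergence ≈0, curl about +3 — near-zero divergence with nonzero curl is a vortex.

vortex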